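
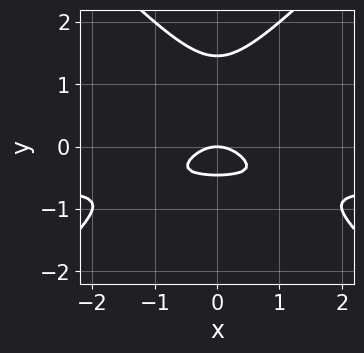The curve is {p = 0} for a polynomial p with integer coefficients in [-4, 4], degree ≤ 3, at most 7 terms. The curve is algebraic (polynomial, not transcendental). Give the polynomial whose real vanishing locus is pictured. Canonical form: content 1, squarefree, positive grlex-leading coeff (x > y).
3*x^2*y - 3*y^3 + 2*x^2 + 3*y^2 + 2*y

1. The degree is 3 — the shape is more complex than any degree-2 curve.
2. Symmetries: mirror symmetry x ↦ −x ⇒ only even powers of x.
3. Reading off the gridlines: it meets the x-axis at x = 0 (among the integer gridlines); it crosses the y-axis at the gridline y = 0.
4. Fitting integer coefficients to these (and the overall shape) gives p.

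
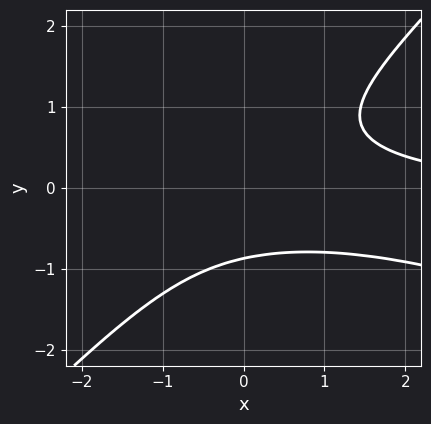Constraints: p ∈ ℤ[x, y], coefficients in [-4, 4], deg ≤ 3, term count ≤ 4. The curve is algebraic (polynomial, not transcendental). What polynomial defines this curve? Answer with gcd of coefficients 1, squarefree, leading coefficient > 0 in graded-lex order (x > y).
x^2*y + 2*x*y^2 - 3*y^3 - 2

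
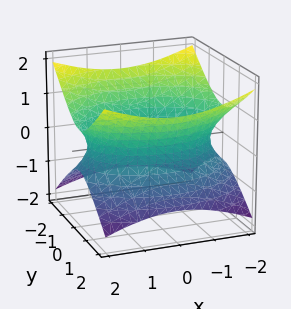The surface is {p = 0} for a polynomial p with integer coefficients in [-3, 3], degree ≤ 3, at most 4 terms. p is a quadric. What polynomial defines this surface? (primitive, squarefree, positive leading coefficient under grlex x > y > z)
x^2 + 2*y^2 - 3*z^2 - 3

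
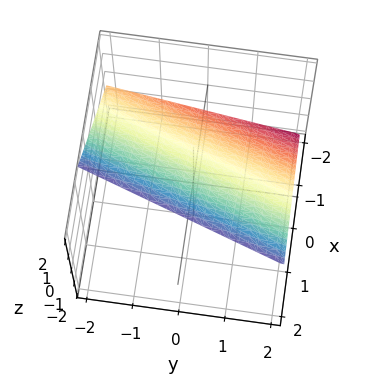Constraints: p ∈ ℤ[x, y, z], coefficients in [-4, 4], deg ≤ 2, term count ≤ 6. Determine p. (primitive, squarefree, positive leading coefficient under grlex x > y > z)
3*x - y - 3*z + 2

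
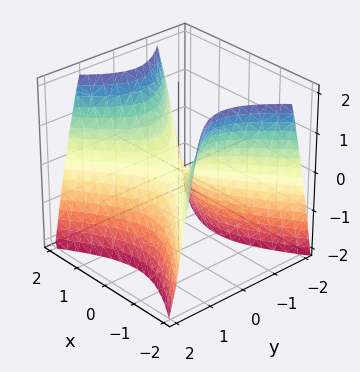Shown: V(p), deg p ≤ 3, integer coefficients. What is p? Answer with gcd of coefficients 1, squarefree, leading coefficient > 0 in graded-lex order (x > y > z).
First, degree: a saddle surface; a quadric, so deg p = 2.
Next, symmetries: mirror symmetry y ↦ −y ⇒ only even powers of y; the x ↦ −x reflection is a symmetry, so x appears only in even powers.
Then, against the integer gridlines: one x-axis crossing is at x = 0; it crosses the z-axis at the gridline z = 0; it crosses the y-axis at the gridline y = 0.
Finally, assembling these constraints gives the stated polynomial.

2*x^2 - 3*y^2 - 2*z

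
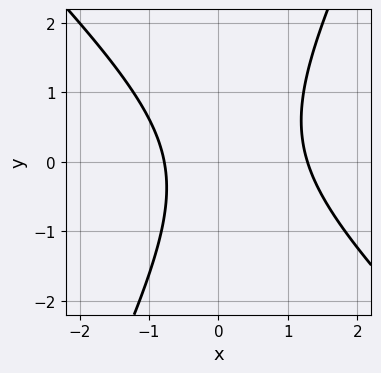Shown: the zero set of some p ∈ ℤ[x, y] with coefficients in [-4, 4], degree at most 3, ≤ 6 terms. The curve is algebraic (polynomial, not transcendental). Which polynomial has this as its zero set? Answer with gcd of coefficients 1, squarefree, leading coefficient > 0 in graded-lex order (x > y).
2*x^2 + x*y - y^2 - x - 2

Degree: the shape is more complex than any degree-1 curve, so deg p = 2.
Against the integer gridlines: it misses every integer gridline on the y-axis.
These observations pin down the coefficients.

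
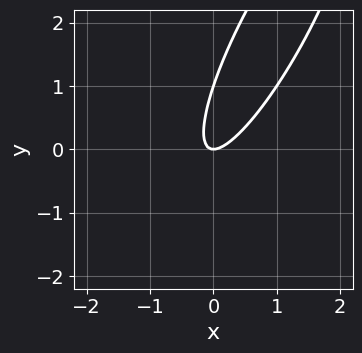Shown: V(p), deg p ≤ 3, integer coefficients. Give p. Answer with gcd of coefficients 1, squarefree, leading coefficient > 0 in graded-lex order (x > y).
3*x^2 - 3*x*y + y^2 - y

1. Degree: the shape is more complex than any degree-1 curve, so deg p = 2.
2. Against the integer gridlines: among the integer gridlines, it crosses the y-axis at y ∈ {0, 1}; one x-axis crossing is at x = 0.
3. Matching integer coefficients to the picture gives p.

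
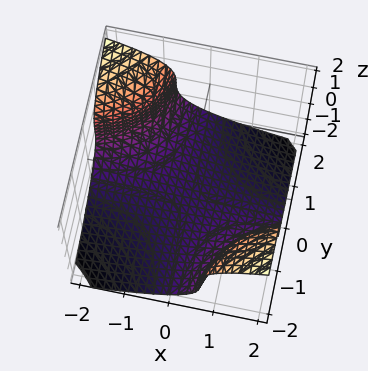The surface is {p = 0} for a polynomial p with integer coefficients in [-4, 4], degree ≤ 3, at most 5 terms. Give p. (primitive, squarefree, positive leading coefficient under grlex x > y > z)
The degree is 3 — no degree-2 surface has this shape.
From the visible intercepts: it misses every integer gridline on the y-axis; it misses every integer gridline on the x-axis.
Assembling these constraints gives the stated polynomial.

z^3 + 2*x*y + 3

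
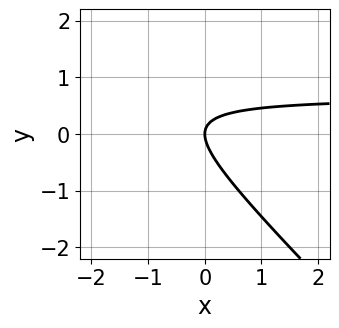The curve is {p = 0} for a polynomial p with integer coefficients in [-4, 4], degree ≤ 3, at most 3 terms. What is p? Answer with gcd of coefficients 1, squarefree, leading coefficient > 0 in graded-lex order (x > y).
3*x*y + 3*y^2 - 2*x

First, deg p = 2. The shape is more complex than any degree-1 curve.
Then, reading off the gridlines: one y-axis crossing is at y = 0; one x-axis crossing is at x = 0.
Finally, together with the visible shape, these determine p as stated.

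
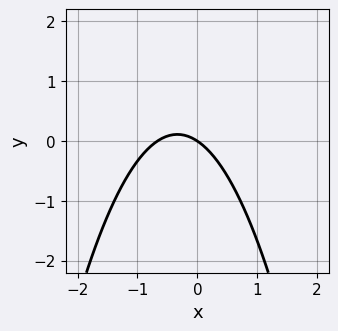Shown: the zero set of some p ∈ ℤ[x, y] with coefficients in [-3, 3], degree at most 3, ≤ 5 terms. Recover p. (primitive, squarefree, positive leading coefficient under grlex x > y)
1. Degree: the shape is more complex than any degree-1 curve, so deg p = 2.
2. Observable constraints: it crosses the y-axis at the gridline y = 0; it meets the x-axis at x = 0 (among the integer gridlines).
3. Solving for integer coefficients yields p as stated.

3*x^2 + 2*x + 3*y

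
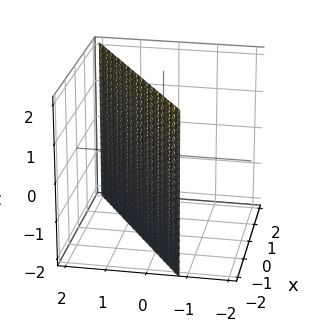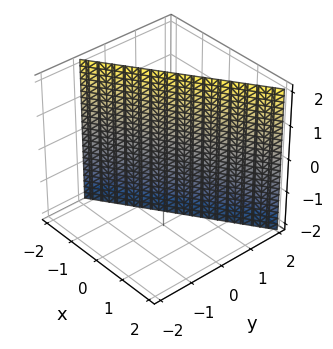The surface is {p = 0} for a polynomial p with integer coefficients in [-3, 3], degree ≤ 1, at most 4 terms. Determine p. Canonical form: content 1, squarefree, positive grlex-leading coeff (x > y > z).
2*x - 3*y + 2

The degree is 1 — the surface is flat (a plane).
From the visible intercepts: it meets the x-axis at x = -1 (among the integer gridlines); no z-intercept at any integer in the box.
Assembling these constraints gives the stated polynomial.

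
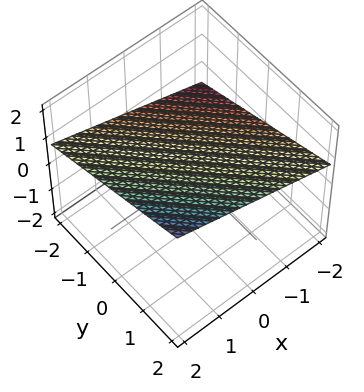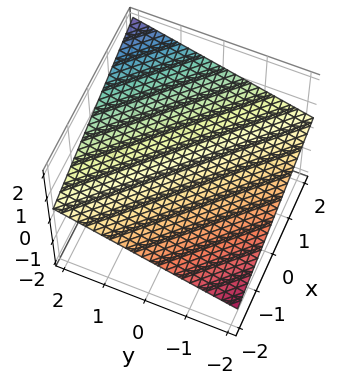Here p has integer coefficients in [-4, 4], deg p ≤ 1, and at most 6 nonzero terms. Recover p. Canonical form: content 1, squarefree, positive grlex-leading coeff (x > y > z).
(a) The degree is 1 — the surface is flat (a plane).
(b) Against the integer gridlines: one x-axis crossing is at x = -2; it meets the y-axis at y = -2 (among the integer gridlines).
(c) Solving for integer coefficients yields p as stated.

x + y - 3*z + 2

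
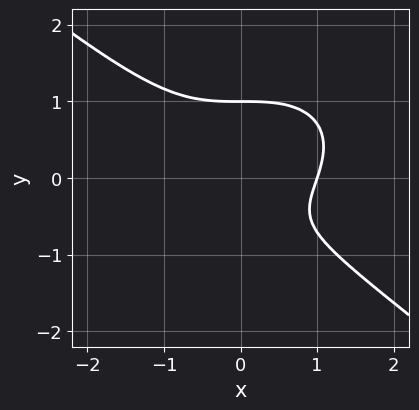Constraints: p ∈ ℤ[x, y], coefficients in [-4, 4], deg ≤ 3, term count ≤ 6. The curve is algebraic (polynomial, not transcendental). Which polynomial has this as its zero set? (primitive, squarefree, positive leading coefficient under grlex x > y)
First, the degree is 3 — no degree-2 curve has this shape.
Next, from the axis intercepts and sections: it crosses the x-axis at the gridline x = 1; one y-axis crossing is at y = 1.
Finally, the integer polynomial consistent with all of this is the stated p.

x^3 + 2*y^3 - y - 1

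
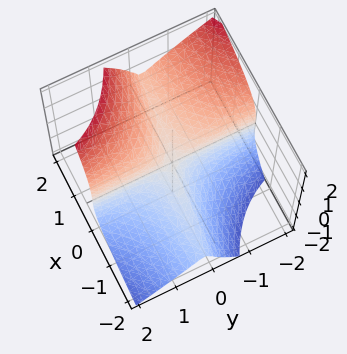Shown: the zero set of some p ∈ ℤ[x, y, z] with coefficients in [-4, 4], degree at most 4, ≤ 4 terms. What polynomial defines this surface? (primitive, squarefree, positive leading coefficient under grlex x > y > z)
3*x*y^2 + 2*x*y*z + x*z^2 - 2*z^3

1. The degree is 3 — no degree-2 surface has this shape.
2. From the visible intercepts: it crosses the z-axis at the gridline z = 0; every point of the y-axis in the box is on the surface; every point of the x-axis in the box is on the surface.
3. Assembling these constraints gives the stated polynomial.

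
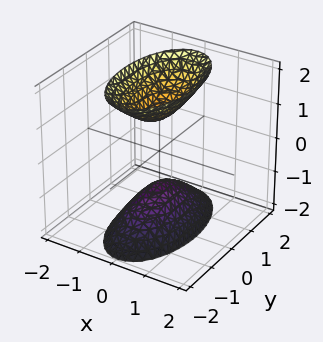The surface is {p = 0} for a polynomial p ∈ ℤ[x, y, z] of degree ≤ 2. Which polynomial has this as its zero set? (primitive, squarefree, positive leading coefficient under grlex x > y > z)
First, I count 2 distinct pieces. They look like related sheets of one shape, so recover p as a whole.
Then, the degree is 2 — two separate bowl-shaped sheets opening away from each other; a quadric.
Then, symmetries: the y ↦ −y reflection is a symmetry, so y appears only in even powers; mirror symmetry z ↦ −z ⇒ only even powers of z; it's symmetric under x → −x, forcing even powers of x.
Next, reading off the gridlines: the surface avoids every integer y-axis point in the box; it misses every integer gridline on the x-axis; the z-axis gridline crossings are at z ∈ {-1, 1}.
Finally, the integer polynomial consistent with all of this is the stated p.

3*x^2 + y^2 - z^2 + 1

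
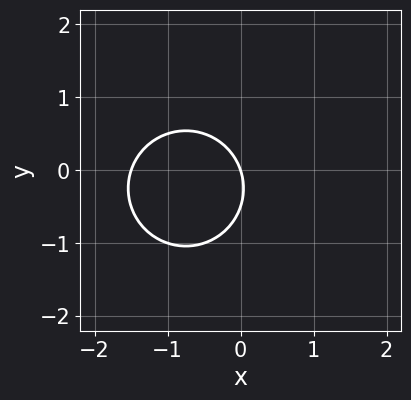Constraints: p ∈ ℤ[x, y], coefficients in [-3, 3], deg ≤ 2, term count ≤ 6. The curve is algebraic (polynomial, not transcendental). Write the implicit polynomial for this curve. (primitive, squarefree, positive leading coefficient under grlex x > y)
(a) deg p = 2. A generic line meets the curve in up to 2 points.
(b) Against the integer gridlines: it crosses the x-axis at the gridline x = 0; it meets the y-axis at y = 0 (among the integer gridlines).
(c) Solving for integer coefficients yields p as stated.

2*x^2 + 2*y^2 + 3*x + y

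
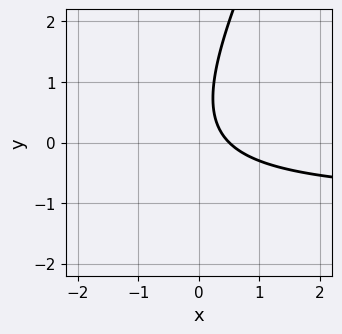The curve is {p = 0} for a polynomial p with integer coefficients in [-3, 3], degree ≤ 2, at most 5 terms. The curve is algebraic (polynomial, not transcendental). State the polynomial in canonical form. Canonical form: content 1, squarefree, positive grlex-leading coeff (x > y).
2*x*y - y^2 + 2*x + y - 1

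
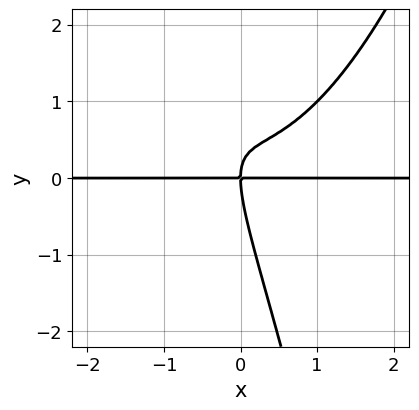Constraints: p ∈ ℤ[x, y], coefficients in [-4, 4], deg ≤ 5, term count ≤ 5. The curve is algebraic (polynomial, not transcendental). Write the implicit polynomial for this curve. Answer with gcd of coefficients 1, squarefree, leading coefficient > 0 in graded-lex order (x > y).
2*x^3*y - 3*x*y^2 - y^3 + 2*x*y

First, degree: a generic line meets the curve in up to 4 points, so deg p = 4.
Next, from the axis intercepts and sections: the visible x-axis segment lies entirely on the curve; it meets the y-axis at y = 0 (among the integer gridlines).
Finally, fitting integer coefficients to these (and the overall shape) gives p.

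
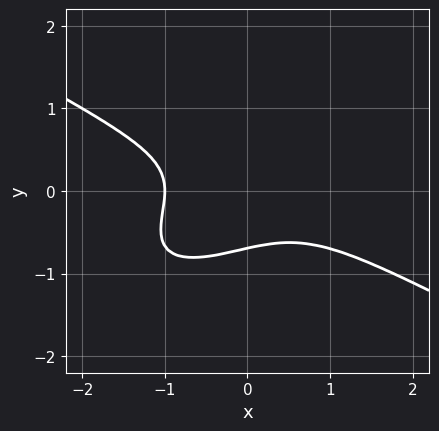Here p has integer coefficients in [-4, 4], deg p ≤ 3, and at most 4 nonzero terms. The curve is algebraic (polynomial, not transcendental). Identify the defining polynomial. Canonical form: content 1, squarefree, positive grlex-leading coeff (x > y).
First, deg p = 3. The shape is more complex than any degree-2 curve.
Then, from the axis intercepts and sections: it crosses the x-axis at the gridline x = -1.
Finally, the integer polynomial consistent with all of this is the stated p.

x^3 - 2*x*y^2 + 3*y^3 + 1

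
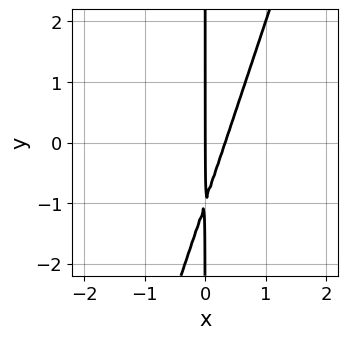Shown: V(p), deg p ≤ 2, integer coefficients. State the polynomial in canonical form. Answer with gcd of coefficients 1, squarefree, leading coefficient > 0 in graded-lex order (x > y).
3*x^2 - x*y - x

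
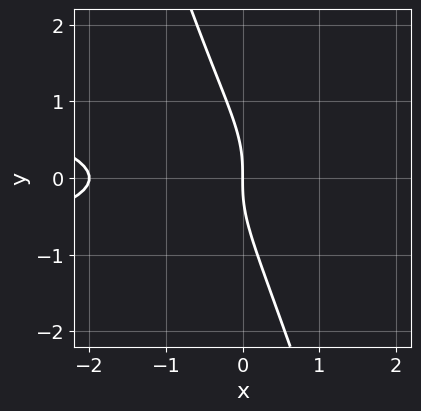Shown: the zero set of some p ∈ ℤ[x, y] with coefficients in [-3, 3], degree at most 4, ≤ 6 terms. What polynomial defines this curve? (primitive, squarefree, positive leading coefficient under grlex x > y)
1. The degree is 3 — the shape is more complex than any degree-2 curve.
2. From the axis intercepts and sections: among the integer gridlines, it crosses the x-axis at x ∈ {-2, 0}; one y-axis crossing is at y = 0.
3. Assembling these constraints gives the stated polynomial.

3*x*y^2 + y^3 + x^2 + 2*x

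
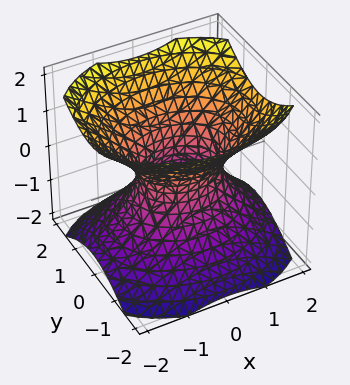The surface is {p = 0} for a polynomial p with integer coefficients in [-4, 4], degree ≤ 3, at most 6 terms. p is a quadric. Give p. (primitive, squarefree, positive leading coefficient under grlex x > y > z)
2*x^2 + 3*y^2 - 3*z^2 - 2

First, the degree is 2 — an hourglass — one-sheet hyperboloid; a quadric.
Then, symmetries: mirror symmetry y ↦ −y ⇒ only even powers of y; it's symmetric under x → −x, forcing even powers of x; the z ↦ −z reflection is a symmetry, so z appears only in even powers.
Then, from the visible intercepts: the surface avoids every integer z-axis point in the box; among the integer gridlines, it crosses the x-axis at x ∈ {-1, 1}.
Finally, together with the visible shape, these determine p as stated.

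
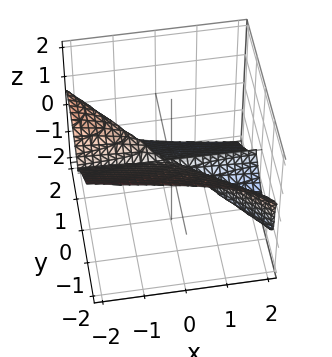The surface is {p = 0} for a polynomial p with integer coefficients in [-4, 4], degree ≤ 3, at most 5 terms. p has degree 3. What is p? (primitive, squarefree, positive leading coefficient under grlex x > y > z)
1. Degree: no degree-2 surface has this shape, so deg p = 3.
2. From the visible intercepts: it meets the z-axis at z = 0 (among the integer gridlines); the visible x-axis segment lies entirely on the surface; one y-axis crossing is at y = 0.
3. These observations pin down the coefficients.

x*y^2 + y^3 + 2*z^3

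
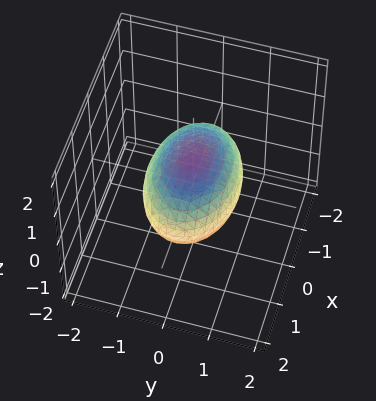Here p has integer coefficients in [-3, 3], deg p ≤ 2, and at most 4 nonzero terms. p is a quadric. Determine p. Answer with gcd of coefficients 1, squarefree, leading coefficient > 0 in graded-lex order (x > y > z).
x^2 + 2*y^2 + 2*z^2 - 2

1. The degree is 2 — bounded and convex; a quadric.
2. Symmetries: it's symmetric under y → −y, forcing even powers of y; the z ↦ −z reflection is a symmetry, so z appears only in even powers; it's symmetric under x → −x, forcing even powers of x.
3. Reading off the gridlines: the z-axis gridline crossings are at z ∈ {-1, 1}; among the integer gridlines, it crosses the y-axis at y ∈ {-1, 1}.
4. Putting this together gives p.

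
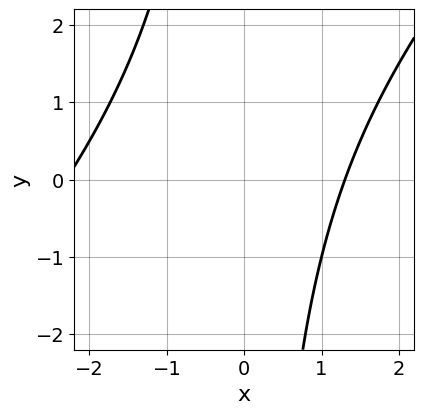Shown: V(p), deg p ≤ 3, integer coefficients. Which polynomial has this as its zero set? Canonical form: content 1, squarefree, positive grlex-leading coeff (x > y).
deg p = 2. A generic line meets the curve in up to 2 points.
Reading off the gridlines: no y-intercept at any integer in the box.
Together with the visible shape, these determine p as stated.

x^2 - x*y + x - 3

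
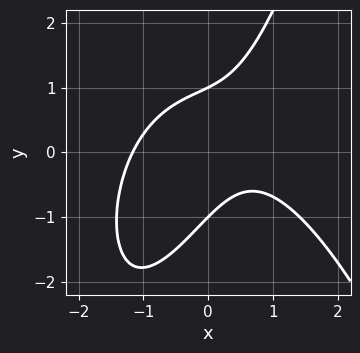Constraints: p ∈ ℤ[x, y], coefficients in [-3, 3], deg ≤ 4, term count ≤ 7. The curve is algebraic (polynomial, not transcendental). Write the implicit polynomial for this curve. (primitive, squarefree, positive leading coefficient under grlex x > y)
(a) Degree: a generic line meets the curve in up to 3 points, so deg p = 3.
(b) Reading off the gridlines: the y-axis gridline crossings are at y ∈ {-1, 1}.
(c) Matching integer coefficients to the picture gives p.

2*x^3 + 3*x*y - 2*y^2 - x + 2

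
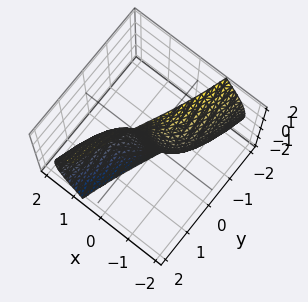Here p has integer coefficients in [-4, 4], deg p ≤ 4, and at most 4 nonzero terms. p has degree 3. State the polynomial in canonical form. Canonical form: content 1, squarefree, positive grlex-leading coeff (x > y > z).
deg p = 3. The shape is more complex than any degree-2 surface.
Reading off the gridlines: it meets the y-axis at y = 0 (among the integer gridlines); every point of the z-axis in the box is on the surface; it crosses the x-axis at the gridline x = 0.
Together with the visible shape, these determine p as stated.

x^3 + x*z^2 - 2*y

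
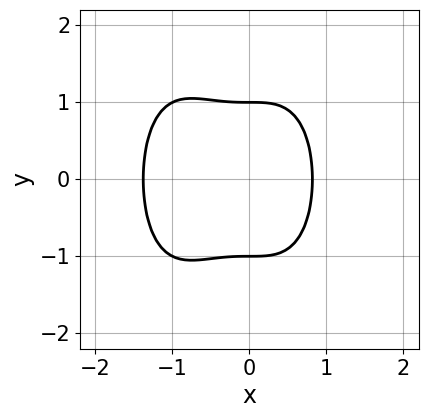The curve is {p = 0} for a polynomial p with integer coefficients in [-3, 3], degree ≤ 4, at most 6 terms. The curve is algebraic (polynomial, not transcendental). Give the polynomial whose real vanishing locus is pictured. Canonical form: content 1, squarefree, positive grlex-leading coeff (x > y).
x^4 + x^3 + y^2 - 1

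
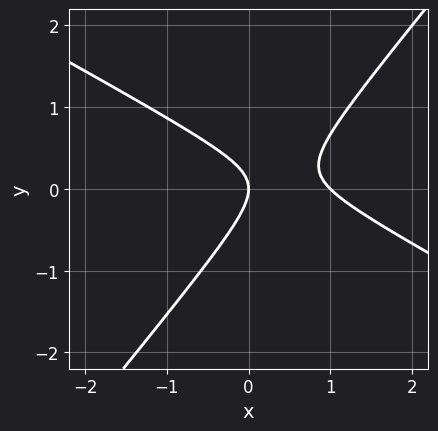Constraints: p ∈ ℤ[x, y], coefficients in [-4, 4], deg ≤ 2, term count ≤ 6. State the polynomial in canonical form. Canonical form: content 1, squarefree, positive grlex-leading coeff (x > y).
2*x^2 + 2*x*y - 3*y^2 - 2*x

Degree: no degree-1 curve has this shape, so deg p = 2.
From the axis intercepts and sections: it meets the y-axis at y = 0 (among the integer gridlines); the x-axis gridline crossings are at x ∈ {0, 1}.
Matching integer coefficients to the picture gives p.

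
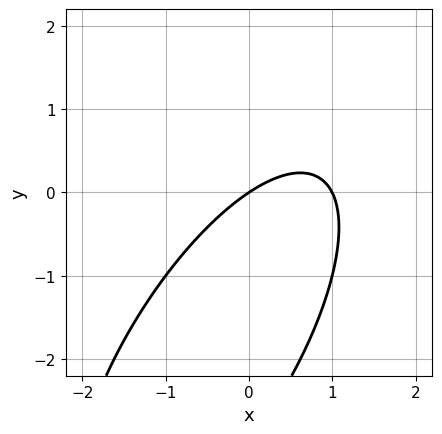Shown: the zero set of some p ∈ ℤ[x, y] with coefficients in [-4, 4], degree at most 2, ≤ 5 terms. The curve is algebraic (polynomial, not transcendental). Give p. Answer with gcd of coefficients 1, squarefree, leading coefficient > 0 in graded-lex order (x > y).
2*x^2 - 2*x*y + y^2 - 2*x + 3*y

The degree is 2 — no degree-1 curve has this shape.
Observable constraints: the x-axis gridline crossings are at x ∈ {0, 1}; it crosses the y-axis at the gridline y = 0.
Fitting integer coefficients to these (and the overall shape) gives p.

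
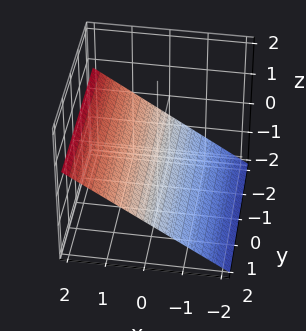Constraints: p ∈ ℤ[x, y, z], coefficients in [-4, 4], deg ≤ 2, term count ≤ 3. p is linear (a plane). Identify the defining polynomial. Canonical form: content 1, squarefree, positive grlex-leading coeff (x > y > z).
2*x - 3*z - 2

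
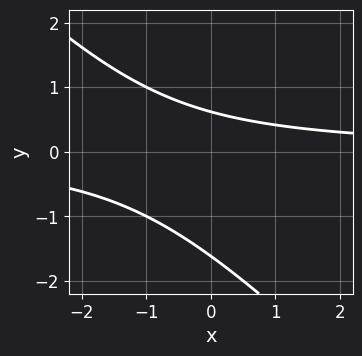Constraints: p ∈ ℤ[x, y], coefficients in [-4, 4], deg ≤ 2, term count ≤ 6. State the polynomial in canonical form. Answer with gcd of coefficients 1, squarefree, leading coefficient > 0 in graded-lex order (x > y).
x*y + y^2 + y - 1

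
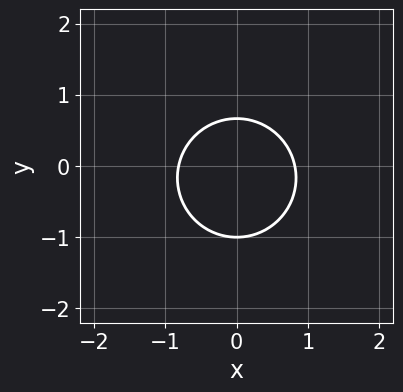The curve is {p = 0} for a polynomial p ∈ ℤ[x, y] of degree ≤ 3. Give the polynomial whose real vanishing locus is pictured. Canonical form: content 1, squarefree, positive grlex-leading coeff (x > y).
Degree: no degree-1 curve has this shape, so deg p = 2.
Symmetries: mirror symmetry x ↦ −x ⇒ only even powers of x.
Observable constraints: it meets the y-axis at y = -1 (among the integer gridlines).
The integer polynomial consistent with all of this is the stated p.

3*x^2 + 3*y^2 + y - 2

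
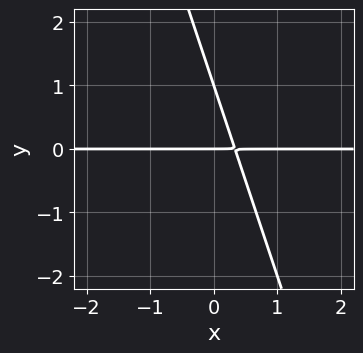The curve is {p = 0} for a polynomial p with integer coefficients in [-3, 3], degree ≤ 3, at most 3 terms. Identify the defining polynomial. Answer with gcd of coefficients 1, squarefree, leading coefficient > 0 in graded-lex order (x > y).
1. Degree: a generic line meets the curve in up to 2 points, so deg p = 2.
2. Checking where it meets the axes: among the integer gridlines, it crosses the y-axis at y ∈ {0, 1}; the visible x-axis segment lies entirely on the curve.
3. Assembling these constraints gives the stated polynomial.

3*x*y + y^2 - y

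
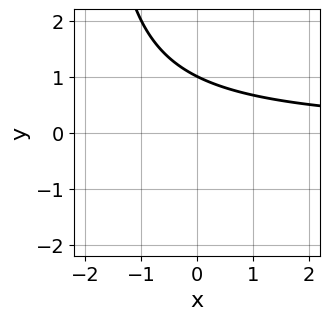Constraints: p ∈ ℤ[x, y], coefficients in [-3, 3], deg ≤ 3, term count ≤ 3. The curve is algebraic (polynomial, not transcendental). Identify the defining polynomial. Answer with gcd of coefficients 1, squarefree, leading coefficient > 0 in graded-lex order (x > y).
x*y + 2*y - 2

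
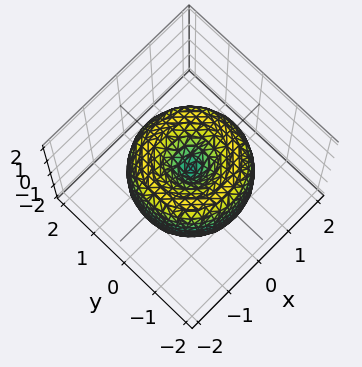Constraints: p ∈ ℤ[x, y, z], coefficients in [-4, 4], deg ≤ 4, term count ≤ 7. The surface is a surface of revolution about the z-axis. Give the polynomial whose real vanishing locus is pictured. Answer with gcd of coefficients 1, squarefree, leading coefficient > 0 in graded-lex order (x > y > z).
x^4 + 2*x^2*y^2 + y^4 - 2*x^2 - 2*y^2 + z^2

First, degree: no degree-3 surface has this shape, so deg p = 4.
Next, symmetry: the z-axis is an axis of rotation, so x and y enter only as x² + y².
Then, observable constraints: it crosses the y-axis at the gridline y = 0; one z-axis crossing is at z = 0.
Finally, fitting integer coefficients to these (and the overall shape) gives p.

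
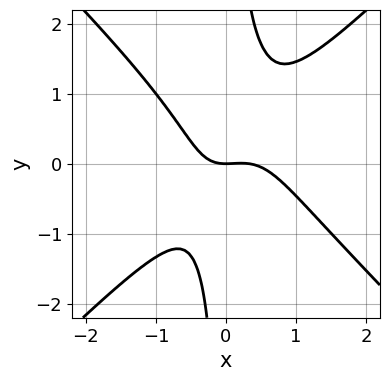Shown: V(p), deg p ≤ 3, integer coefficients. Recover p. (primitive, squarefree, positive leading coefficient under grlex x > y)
(a) The degree is 3 — a generic line meets the curve in up to 3 points.
(b) From the visible intercepts: it crosses the x-axis at the gridline x = 0; it crosses the y-axis at the gridline y = 0.
(c) These observations pin down the coefficients.

3*x^3 - 3*x*y^2 - x^2 + x*y + 2*y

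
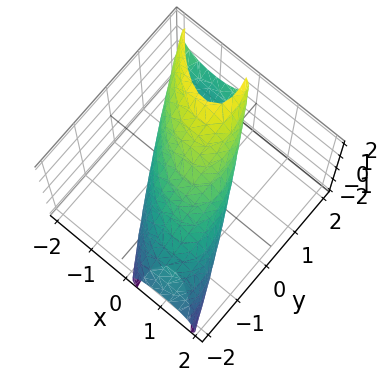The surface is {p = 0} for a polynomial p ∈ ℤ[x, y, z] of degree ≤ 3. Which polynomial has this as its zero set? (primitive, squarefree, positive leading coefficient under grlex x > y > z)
1. deg p = 2.
2. Checking where it meets the axes: among the integer gridlines, it crosses the x-axis at x ∈ {-1, 1}.
3. Fitting integer coefficients to these (and the overall shape) gives p.

3*x^2 + 3*x*y + 2*y^2 - 3*y*z + 2*z^2 - 3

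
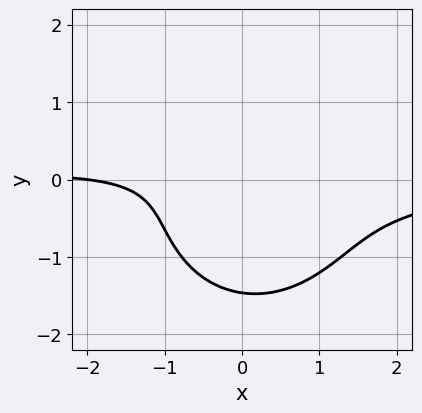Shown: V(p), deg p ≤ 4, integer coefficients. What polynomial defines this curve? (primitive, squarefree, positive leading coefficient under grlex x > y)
2*x^2*y + 2*y^3 + 2*y^2 + x + 2

(a) The degree is 3 — the shape is more complex than any degree-2 curve.
(b) Observable constraints: one x-axis crossing is at x = -2.
(c) Solving for integer coefficients yields p as stated.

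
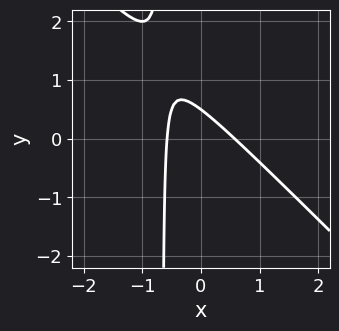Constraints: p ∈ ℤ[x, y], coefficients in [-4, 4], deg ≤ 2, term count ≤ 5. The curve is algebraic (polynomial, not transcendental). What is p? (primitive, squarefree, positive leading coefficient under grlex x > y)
1. Degree: the shape is more complex than any degree-1 curve, so deg p = 2.
2. Solving for integer coefficients yields p as stated.

3*x^2 + 3*x*y + 2*y - 1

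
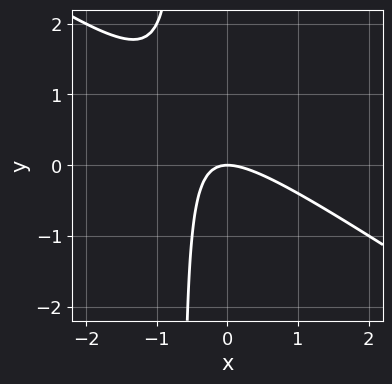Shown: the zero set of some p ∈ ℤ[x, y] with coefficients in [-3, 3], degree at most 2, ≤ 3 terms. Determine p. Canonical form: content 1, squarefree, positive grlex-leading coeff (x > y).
deg p = 2. No degree-1 curve has this shape.
Reading off the gridlines: it crosses the x-axis at the gridline x = 0; it meets the y-axis at y = 0 (among the integer gridlines).
Assembling these constraints gives the stated polynomial.

2*x^2 + 3*x*y + 2*y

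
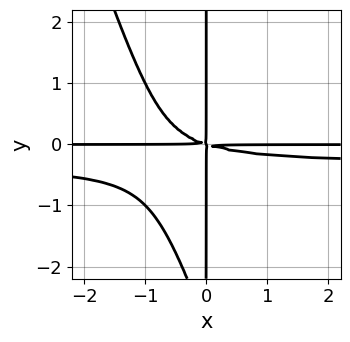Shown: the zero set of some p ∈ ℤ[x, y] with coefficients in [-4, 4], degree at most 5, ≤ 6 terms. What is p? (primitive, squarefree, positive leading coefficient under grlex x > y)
3*x^2*y^2 + x*y^3 + x^2*y + 3*x*y^2

deg p = 4. No degree-3 curve has this shape.
Reading off the gridlines: every point of the x-axis in the box is on the curve; the visible y-axis segment lies entirely on the curve.
Solving for integer coefficients yields p as stated.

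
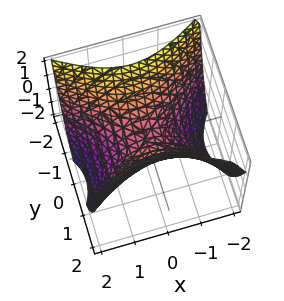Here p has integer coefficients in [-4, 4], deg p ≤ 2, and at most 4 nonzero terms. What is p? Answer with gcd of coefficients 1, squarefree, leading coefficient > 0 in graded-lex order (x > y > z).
2*x^2 - 3*y^2 + 3*z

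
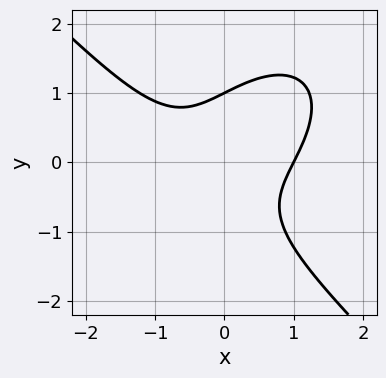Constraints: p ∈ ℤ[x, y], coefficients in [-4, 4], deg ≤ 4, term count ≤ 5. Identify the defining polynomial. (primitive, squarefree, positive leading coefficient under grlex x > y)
2*x^3 + 2*y^3 - 3*x*y - 2

First, the degree is 3 — a generic line meets the curve in up to 3 points.
Then, reading off the gridlines: it crosses the y-axis at the gridline y = 1; it crosses the x-axis at the gridline x = 1.
Finally, the integer polynomial consistent with all of this is the stated p.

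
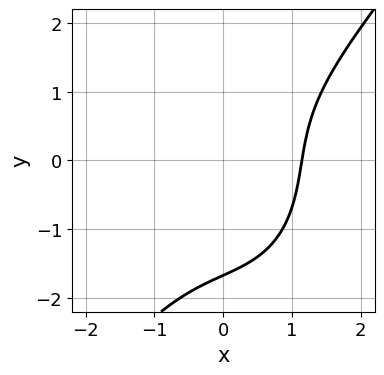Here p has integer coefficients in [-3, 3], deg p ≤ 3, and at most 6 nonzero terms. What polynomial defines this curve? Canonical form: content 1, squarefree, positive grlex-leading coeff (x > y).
2*x^3 - y^3 - 2*x*y + y - 3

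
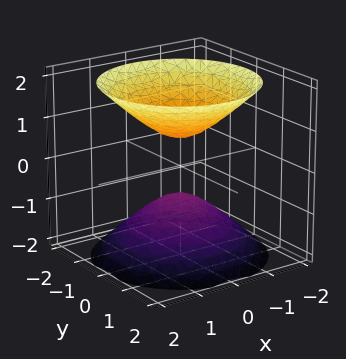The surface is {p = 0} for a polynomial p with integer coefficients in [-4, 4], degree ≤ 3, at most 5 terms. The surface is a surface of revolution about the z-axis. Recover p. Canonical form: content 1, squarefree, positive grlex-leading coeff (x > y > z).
First, the picture has 2 separate pieces. They look like related sheets of one shape, so recover p as a whole.
Next, the degree is 2 — no degree-1 surface has this shape.
Next, by symmetry, every cross-section ⟂ z is a circle, so x, y appear only via x² + y².
Next, from the axis intercepts and sections: no x-intercept at any integer in the box; a circular section at z = -2 has radius between 1 and 2.
Finally, these observations pin down the coefficients.

2*x^2 + 2*y^2 - 2*z^2 + 1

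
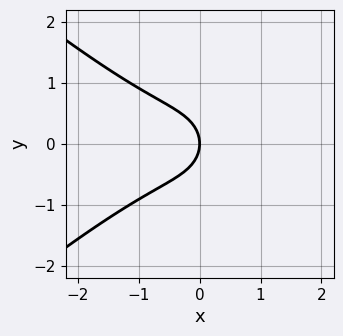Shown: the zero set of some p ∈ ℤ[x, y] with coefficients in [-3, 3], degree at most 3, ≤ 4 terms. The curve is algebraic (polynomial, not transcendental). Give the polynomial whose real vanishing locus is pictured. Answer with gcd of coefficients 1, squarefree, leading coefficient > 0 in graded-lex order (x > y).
2*x^3 - 3*x*y^2 + 3*y^2 + 3*x

The degree is 3 — no degree-2 curve has this shape.
Symmetries: the y ↦ −y reflection is a symmetry, so y appears only in even powers.
Checking where it meets the axes: one x-axis crossing is at x = 0; it crosses the y-axis at the gridline y = 0.
Fitting integer coefficients to these (and the overall shape) gives p.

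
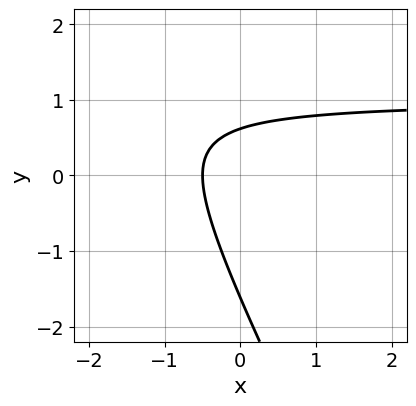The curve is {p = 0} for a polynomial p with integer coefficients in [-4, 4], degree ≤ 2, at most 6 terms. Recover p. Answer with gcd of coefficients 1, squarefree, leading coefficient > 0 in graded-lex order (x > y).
2*x*y + y^2 - 2*x + y - 1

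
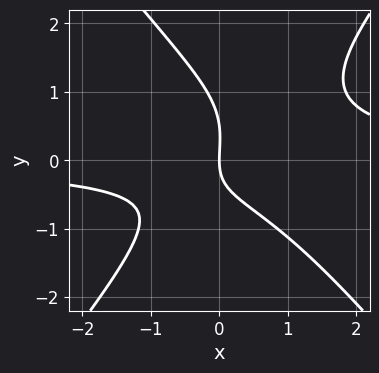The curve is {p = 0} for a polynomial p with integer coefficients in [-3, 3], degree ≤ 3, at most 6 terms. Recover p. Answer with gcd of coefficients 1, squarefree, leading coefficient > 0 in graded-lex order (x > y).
1. Degree: the shape is more complex than any degree-2 curve, so deg p = 3.
2. Against the integer gridlines: it meets the y-axis at y = 0 (among the integer gridlines); one x-axis crossing is at x = 0.
3. Matching integer coefficients to the picture gives p.

3*x^2*y - 2*y^3 - 2*x*y + y^2 - 3*x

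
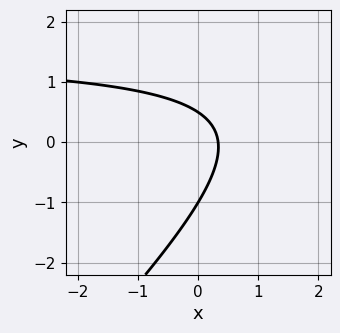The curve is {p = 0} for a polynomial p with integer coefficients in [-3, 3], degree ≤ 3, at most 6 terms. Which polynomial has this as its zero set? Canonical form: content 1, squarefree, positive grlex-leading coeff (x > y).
First, deg p = 2.
Next, checking where it meets the axes: one y-axis crossing is at y = -1.
Finally, assembling these constraints gives the stated polynomial.

2*x*y - 2*y^2 - 3*x - y + 1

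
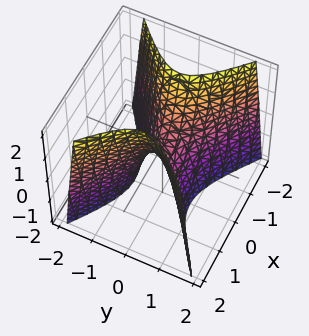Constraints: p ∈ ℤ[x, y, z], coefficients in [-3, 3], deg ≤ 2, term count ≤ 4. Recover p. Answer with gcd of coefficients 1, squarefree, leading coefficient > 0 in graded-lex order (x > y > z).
1. deg p = 2. A saddle surface; a quadric.
2. Symmetries: mirror symmetry x ↦ −x ⇒ only even powers of x; the y ↦ −y reflection is a symmetry, so y appears only in even powers.
3. Against the integer gridlines: it meets the x-axis at x = 0 (among the integer gridlines); it crosses the z-axis at the gridline z = 0.
4. Putting this together gives p.

2*x^2 - 3*y^2 - z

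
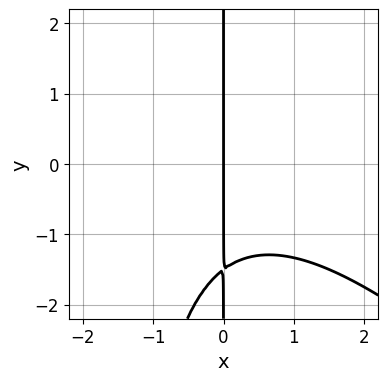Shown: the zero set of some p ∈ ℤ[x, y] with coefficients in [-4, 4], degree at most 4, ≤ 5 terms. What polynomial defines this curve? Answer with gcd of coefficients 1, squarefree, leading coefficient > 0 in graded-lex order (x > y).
x^3 + x^2*y + 2*x*y + 3*x

First, deg p = 3.
Then, reading off the gridlines: every point of the y-axis in the box is on the curve; it meets the x-axis at x = 0 (among the integer gridlines).
Finally, matching integer coefficients to the picture gives p.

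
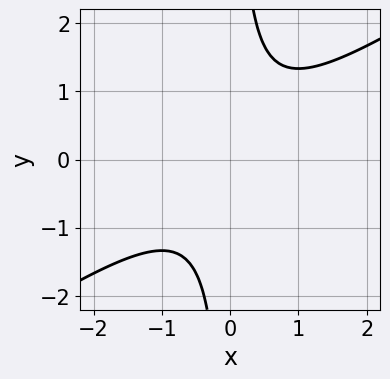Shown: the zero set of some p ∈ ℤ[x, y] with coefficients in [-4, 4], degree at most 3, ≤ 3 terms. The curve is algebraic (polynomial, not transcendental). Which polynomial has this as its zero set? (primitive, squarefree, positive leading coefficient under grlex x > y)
deg p = 2. A generic line meets the curve in up to 2 points.
From the visible intercepts: no y-intercept at any integer in the box; it misses every integer gridline on the x-axis.
Putting this together gives p.

2*x^2 - 3*x*y + 2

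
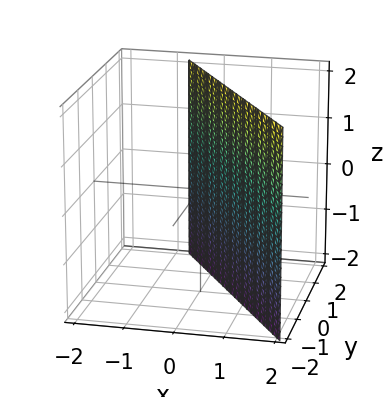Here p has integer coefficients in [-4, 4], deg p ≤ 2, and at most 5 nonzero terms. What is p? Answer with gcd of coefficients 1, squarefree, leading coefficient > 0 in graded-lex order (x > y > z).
3*x + 2*y - 2

First, deg p = 1.
Then, reading off the gridlines: it meets the y-axis at y = 1 (among the integer gridlines); it misses every integer gridline on the z-axis.
Finally, matching integer coefficients to the picture gives p.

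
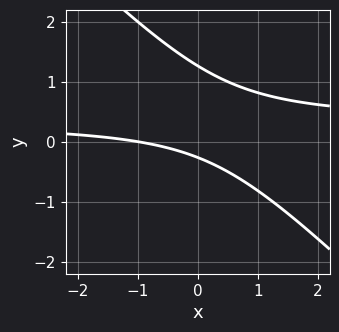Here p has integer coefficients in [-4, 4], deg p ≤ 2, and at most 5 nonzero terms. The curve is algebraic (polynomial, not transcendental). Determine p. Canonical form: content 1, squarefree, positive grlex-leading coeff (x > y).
3*x*y + 3*y^2 - x - 3*y - 1

First, deg p = 2. A generic line meets the curve in up to 2 points.
Next, from the axis intercepts and sections: it crosses the x-axis at the gridline x = -1.
Finally, together with the visible shape, these determine p as stated.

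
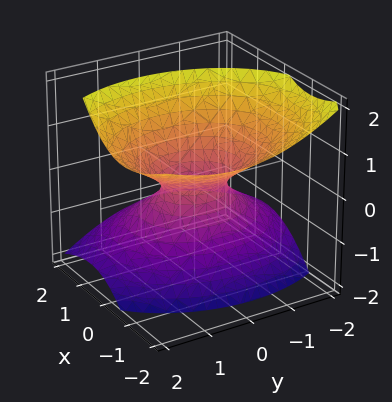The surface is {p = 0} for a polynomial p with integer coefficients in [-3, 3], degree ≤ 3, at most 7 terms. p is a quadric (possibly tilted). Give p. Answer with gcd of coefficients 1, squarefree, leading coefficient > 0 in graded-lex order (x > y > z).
3*x^2 + 3*x*z + 2*y^2 - y*z - 3*z^2 - 1

(a) Degree: a generic line meets the surface in up to 2 points, so deg p = 2.
(b) Observable constraints: it misses every integer gridline on the z-axis.
(c) These observations pin down the coefficients.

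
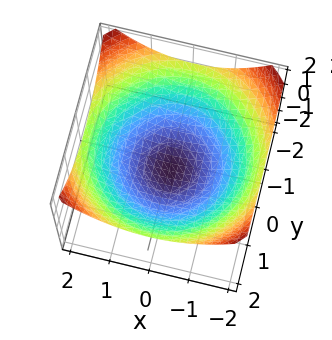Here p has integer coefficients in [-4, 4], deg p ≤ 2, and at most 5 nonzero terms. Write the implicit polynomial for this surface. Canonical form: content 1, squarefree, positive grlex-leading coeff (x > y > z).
First, deg p = 2. A generic line meets the surface in up to 2 points.
Next, by symmetry, the z-axis is an axis of rotation, so x and y enter only as x² + y².
Next, reading off the gridlines: a circular section at z = 0 has radius between 1 and 2.
Finally, these observations pin down the coefficients.

x^2 + y^2 - 3*z - 2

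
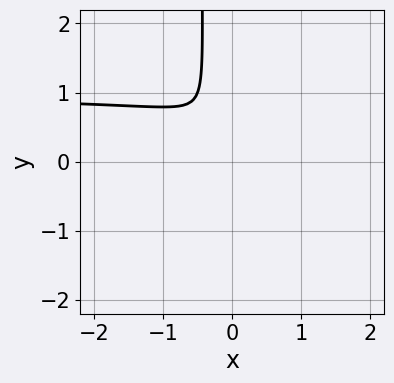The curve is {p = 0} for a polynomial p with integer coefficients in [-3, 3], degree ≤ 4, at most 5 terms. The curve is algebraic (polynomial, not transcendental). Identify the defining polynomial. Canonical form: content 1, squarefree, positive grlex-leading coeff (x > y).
3*x^2*y - 2*x*y^2 - 3*x^2 - y^2

(a) The degree is 3 — a generic line meets the curve in up to 3 points.
(b) Solving for integer coefficients yields p as stated.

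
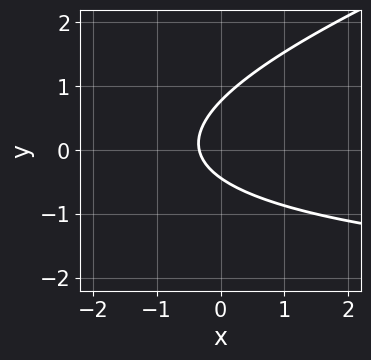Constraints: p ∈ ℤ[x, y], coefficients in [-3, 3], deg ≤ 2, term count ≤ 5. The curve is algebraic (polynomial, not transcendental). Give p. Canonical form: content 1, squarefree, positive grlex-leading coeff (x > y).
x*y - 3*y^2 + 3*x + y + 1

First, deg p = 2. A generic line meets the curve in up to 2 points.
Finally, the integer polynomial consistent with all of this is the stated p.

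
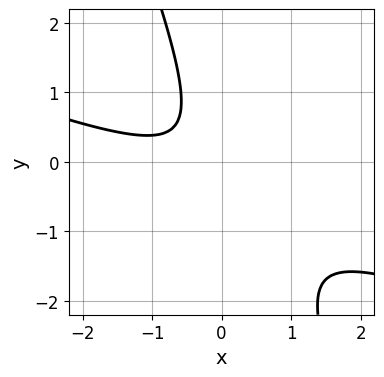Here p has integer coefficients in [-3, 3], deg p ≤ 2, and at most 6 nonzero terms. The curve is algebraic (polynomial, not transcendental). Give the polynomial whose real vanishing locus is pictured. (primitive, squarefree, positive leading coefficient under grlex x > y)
(a) Degree: a generic line meets the curve in up to 2 points, so deg p = 2.
(b) Checking where it meets the axes: it misses every integer gridline on the x-axis; it misses every integer gridline on the y-axis.
(c) The integer polynomial consistent with all of this is the stated p.

x^2 + 3*x*y + y^2 + x + 1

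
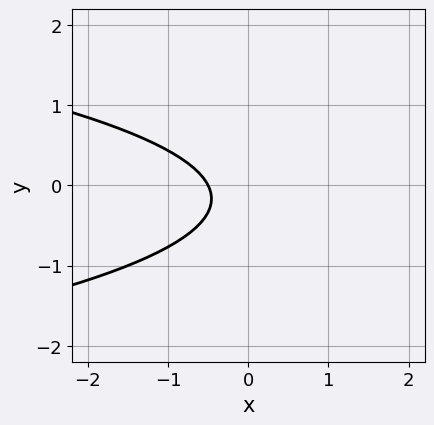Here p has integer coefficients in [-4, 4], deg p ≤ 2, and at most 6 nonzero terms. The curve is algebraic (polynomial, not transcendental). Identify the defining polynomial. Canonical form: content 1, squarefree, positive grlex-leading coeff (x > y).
3*y^2 + 2*x + y + 1

1. deg p = 2. A generic line meets the curve in up to 2 points.
2. From the visible intercepts: it misses every integer gridline on the y-axis.
3. These observations pin down the coefficients.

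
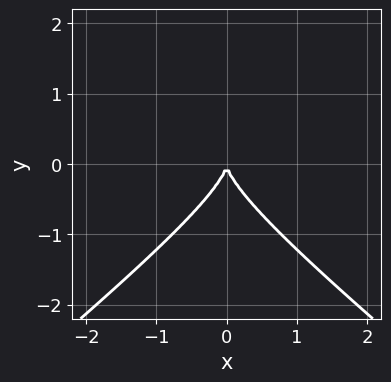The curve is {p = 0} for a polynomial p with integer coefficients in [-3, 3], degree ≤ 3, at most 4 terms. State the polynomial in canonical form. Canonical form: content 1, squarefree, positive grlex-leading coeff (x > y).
Degree: no degree-2 curve has this shape, so deg p = 3.
Symmetries: the x ↦ −x reflection is a symmetry, so x appears only in even powers.
From the visible intercepts: it crosses the x-axis at the gridline x = 0; one y-axis crossing is at y = 0.
These observations pin down the coefficients.

2*x^2*y - 3*y^3 - 3*x^2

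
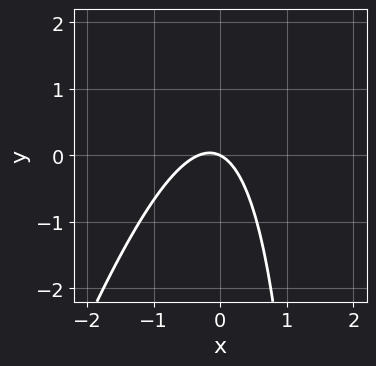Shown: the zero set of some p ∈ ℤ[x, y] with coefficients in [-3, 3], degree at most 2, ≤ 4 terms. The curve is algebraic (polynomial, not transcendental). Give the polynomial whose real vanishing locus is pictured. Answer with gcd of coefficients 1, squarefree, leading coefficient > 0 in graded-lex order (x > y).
3*x^2 - x*y + x + 2*y

1. The degree is 2 — the shape is more complex than any degree-1 curve.
2. From the axis intercepts and sections: one y-axis crossing is at y = 0; it meets the x-axis at x = 0 (among the integer gridlines).
3. Solving for integer coefficients yields p as stated.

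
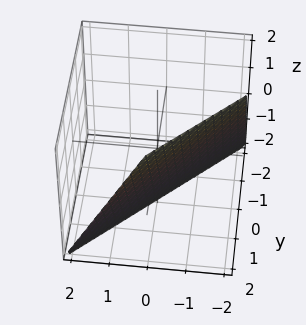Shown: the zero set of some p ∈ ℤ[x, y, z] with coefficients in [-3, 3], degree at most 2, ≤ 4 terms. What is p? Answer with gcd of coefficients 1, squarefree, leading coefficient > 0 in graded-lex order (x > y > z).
2*x - 2*y + z + 2

First, degree: the surface is flat (a plane), so deg p = 1.
Next, from the visible intercepts: one x-axis crossing is at x = -1; it crosses the y-axis at the gridline y = 1; it meets the z-axis at z = -2 (among the integer gridlines).
Finally, these observations pin down the coefficients.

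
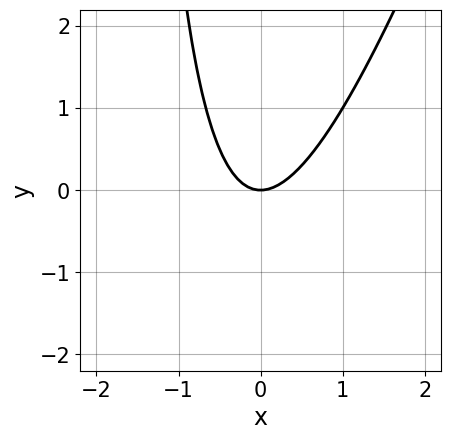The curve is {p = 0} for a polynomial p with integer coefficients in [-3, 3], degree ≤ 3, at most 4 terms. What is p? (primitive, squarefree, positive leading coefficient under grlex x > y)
3*x^2 - x*y - 2*y

First, deg p = 2. The shape is more complex than any degree-1 curve.
Then, from the axis intercepts and sections: one x-axis crossing is at x = 0; one y-axis crossing is at y = 0.
Finally, the integer polynomial consistent with all of this is the stated p.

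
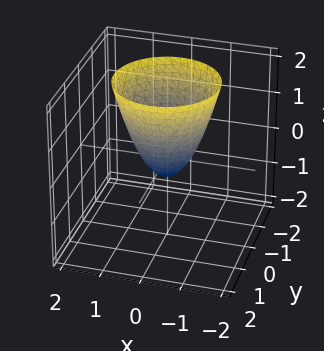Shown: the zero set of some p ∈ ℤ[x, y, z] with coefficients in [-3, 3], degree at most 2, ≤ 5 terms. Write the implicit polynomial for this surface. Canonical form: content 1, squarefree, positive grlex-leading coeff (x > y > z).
(a) The degree is 2 — no degree-1 surface has this shape.
(b) Symmetry: every cross-section ⟂ z is a circle, so x, y appear only via x² + y².
(c) Checking where it meets the axes: a circular section at z = 1 has radius exactly 1.
(d) Together with the visible shape, these determine p as stated.

3*x^2 + 3*y^2 - 2*z - 1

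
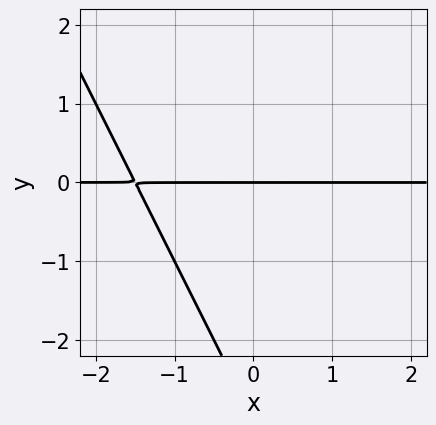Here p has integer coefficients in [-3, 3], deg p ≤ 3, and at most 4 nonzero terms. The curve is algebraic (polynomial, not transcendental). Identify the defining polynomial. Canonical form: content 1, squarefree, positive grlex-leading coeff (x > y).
(a) The degree is 2 — the shape is more complex than any degree-1 curve.
(b) From the axis intercepts and sections: it meets the y-axis at y = 0 (among the integer gridlines); every point of the x-axis in the box is on the curve.
(c) The integer polynomial consistent with all of this is the stated p.

2*x*y + y^2 + 3*y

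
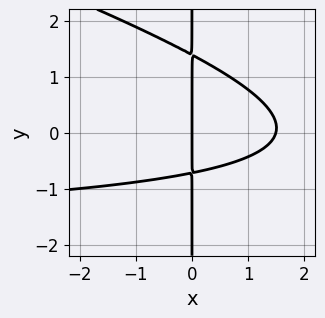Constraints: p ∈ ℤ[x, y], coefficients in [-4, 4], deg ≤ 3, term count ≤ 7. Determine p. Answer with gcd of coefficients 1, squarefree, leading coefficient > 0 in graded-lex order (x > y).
x^2*y + 3*x*y^2 + 2*x^2 - 2*x*y - 3*x

The degree is 3 — no degree-2 curve has this shape.
From the axis intercepts and sections: it crosses the x-axis at the gridline x = 0; every point of the y-axis in the box is on the curve.
Putting this together gives p.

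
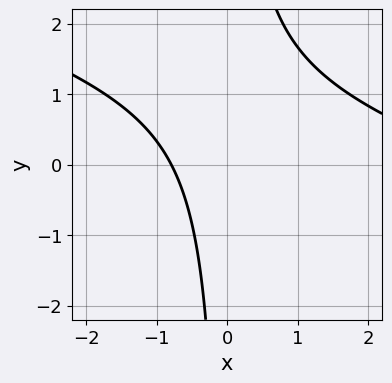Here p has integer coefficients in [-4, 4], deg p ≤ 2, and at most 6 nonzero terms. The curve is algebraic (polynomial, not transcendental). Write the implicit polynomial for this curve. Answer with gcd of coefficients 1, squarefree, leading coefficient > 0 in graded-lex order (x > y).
(a) The degree is 2 — no degree-1 curve has this shape.
(b) Observable constraints: it misses every integer gridline on the y-axis.
(c) These observations pin down the coefficients.

x^2 + 3*x*y - 3*x - 3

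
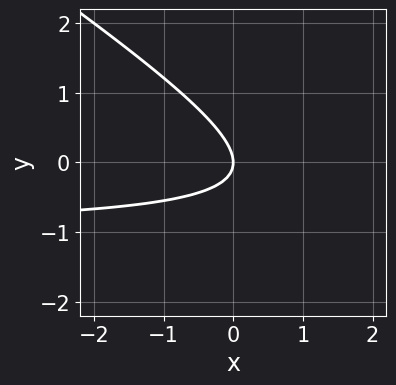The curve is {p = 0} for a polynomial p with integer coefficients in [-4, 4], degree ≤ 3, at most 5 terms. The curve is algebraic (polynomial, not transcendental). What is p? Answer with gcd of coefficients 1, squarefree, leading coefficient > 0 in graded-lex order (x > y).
1. deg p = 2. No degree-1 curve has this shape.
2. From the axis intercepts and sections: it meets the x-axis at x = 0 (among the integer gridlines); one y-axis crossing is at y = 0.
3. Fitting integer coefficients to these (and the overall shape) gives p.

2*x*y + 3*y^2 + 2*x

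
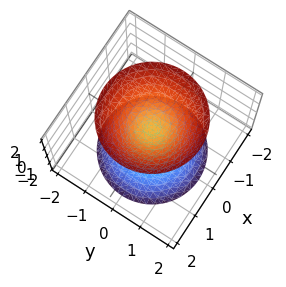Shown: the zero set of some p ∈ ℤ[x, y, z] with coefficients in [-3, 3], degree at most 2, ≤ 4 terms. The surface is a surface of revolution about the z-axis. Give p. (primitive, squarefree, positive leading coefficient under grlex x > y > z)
There are 2 components. Treating them together as one polynomial.
Degree: a generic line meets the surface in up to 2 points, so deg p = 2.
Symmetries: the z-axis is an axis of rotation, so x and y enter only as x² + y².
From the visible intercepts: it misses every integer gridline on the y-axis; a circular section at z = -2 has radius between 1 and 2.
Fitting integer coefficients to these (and the overall shape) gives p.

3*x^2 + 3*y^2 - 2*z^2 + 1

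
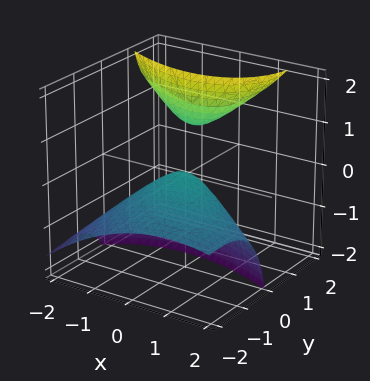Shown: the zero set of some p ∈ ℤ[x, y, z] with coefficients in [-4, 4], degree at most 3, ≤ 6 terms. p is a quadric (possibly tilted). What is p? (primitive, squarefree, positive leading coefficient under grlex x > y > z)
x^2 + x*y + y^2 - 3*y*z + 2*z

1. There are 2 components. Treating them together as one polynomial.
2. The degree is 2 — a generic line meets the surface in up to 2 points.
3. Reading off the gridlines: it crosses the x-axis at the gridline x = 0; one z-axis crossing is at z = 0.
4. Assembling these constraints gives the stated polynomial.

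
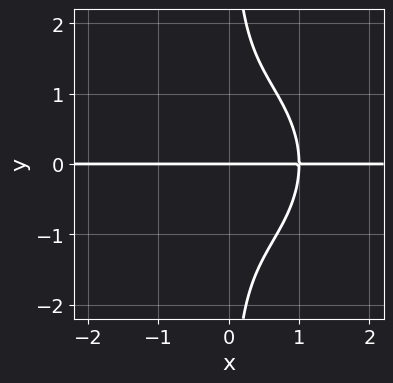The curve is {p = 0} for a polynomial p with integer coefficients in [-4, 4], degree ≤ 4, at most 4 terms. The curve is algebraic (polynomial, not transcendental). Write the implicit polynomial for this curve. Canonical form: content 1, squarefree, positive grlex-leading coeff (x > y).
x^3*y + x*y^3 - y

deg p = 4. The shape is more complex than any degree-3 curve.
From the visible intercepts: one y-axis crossing is at y = 0; the visible x-axis segment lies entirely on the curve.
Fitting integer coefficients to these (and the overall shape) gives p.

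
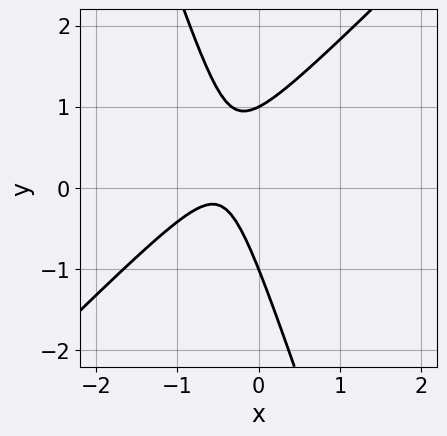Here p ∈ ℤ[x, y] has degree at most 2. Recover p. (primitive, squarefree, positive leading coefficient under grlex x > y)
3*x^2 - 2*x*y - y^2 + 3*x + 1

(a) Degree: no degree-1 curve has this shape, so deg p = 2.
(b) Checking where it meets the axes: the curve avoids every integer x-axis point in the box; the y-axis gridline crossings are at y ∈ {-1, 1}.
(c) Assembling these constraints gives the stated polynomial.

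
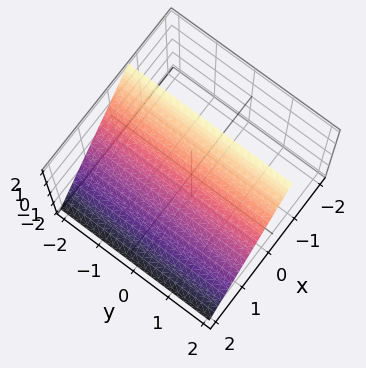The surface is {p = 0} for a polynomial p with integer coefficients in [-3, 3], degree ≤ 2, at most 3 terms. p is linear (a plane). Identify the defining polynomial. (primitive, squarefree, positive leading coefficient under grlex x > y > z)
3*x + 2*z - 2

The degree is 1 — every cross-section is a straight line — this is a plane.
Reading off the gridlines: it meets the z-axis at z = 1 (among the integer gridlines); it misses every integer gridline on the y-axis.
Fitting integer coefficients to these (and the overall shape) gives p.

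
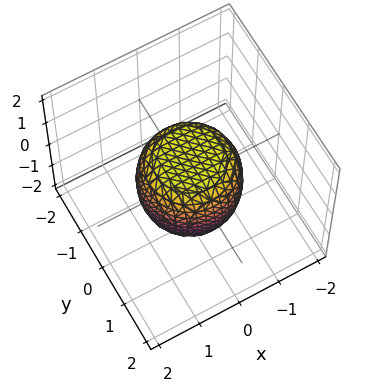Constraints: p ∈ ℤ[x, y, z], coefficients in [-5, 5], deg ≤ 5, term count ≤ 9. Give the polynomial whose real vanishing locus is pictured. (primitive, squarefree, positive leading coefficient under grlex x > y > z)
First, degree: the shape is more complex than any degree-3 surface, so deg p = 4.
Next, by symmetry, the z-axis is an axis of rotation, so x and y enter only as x² + y².
Then, checking where it meets the axes: among the integer gridlines, it crosses the z-axis at z ∈ {-1, 1}; a circular section at z = -1 has radius between 0 and 1.
Finally, solving for integer coefficients yields p as stated.

2*x^4 + 4*x^2*y^2 + 2*y^4 - x^2 - y^2 + 2*z^2 - 2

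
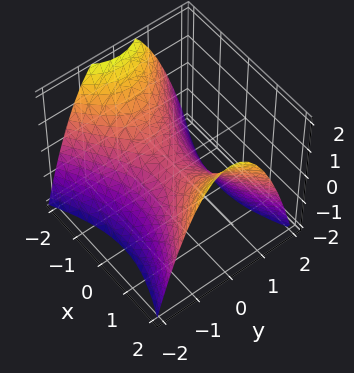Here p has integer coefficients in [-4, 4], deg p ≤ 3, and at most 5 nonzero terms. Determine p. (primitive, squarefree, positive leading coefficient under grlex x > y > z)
x^2 - 2*y^2 - 2*z

deg p = 2.
Symmetries: it's symmetric under y → −y, forcing even powers of y; the x ↦ −x reflection is a symmetry, so x appears only in even powers.
Checking where it meets the axes: it crosses the z-axis at the gridline z = 0; it crosses the x-axis at the gridline x = 0; one y-axis crossing is at y = 0.
Together with the visible shape, these determine p as stated.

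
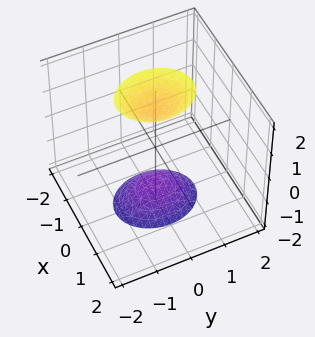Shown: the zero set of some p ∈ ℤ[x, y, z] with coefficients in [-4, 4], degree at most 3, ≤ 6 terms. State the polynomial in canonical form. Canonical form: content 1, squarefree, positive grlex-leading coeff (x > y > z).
First, I count 2 distinct pieces. Treating them together as one polynomial.
Then, the degree is 2 — two sheets facing apart; a quadric.
Then, symmetries: mirror symmetry x ↦ −x ⇒ only even powers of x; it's symmetric under y → −y, forcing even powers of y; the z ↦ −z reflection is a symmetry, so z appears only in even powers.
Then, observable constraints: it misses every integer gridline on the y-axis; no x-intercept at any integer in the box.
Finally, matching integer coefficients to the picture gives p.

3*x^2 + 2*y^2 - z^2 + 2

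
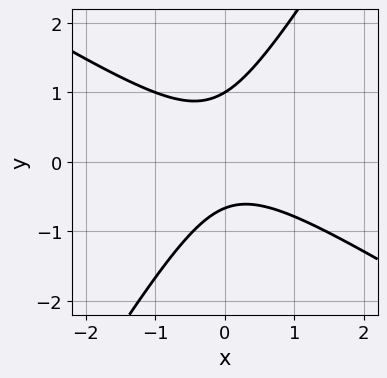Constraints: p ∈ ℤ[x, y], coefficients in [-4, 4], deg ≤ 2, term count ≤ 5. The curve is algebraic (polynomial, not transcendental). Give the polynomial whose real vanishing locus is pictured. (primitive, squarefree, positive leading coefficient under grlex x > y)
1. Degree: the shape is more complex than any degree-1 curve, so deg p = 2.
2. Reading off the gridlines: one y-axis crossing is at y = 1; no x-intercept at any integer in the box.
3. Assembling these constraints gives the stated polynomial.

3*x^2 + 3*x*y - 3*y^2 + y + 2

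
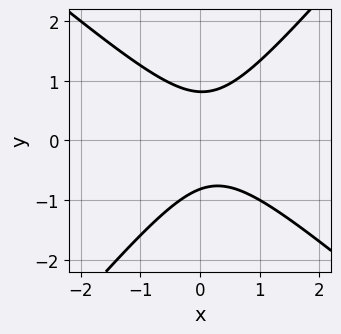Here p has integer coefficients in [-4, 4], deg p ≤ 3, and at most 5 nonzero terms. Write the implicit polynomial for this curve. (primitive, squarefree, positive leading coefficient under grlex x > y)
3*x^2 + x*y - 3*y^2 - x + 2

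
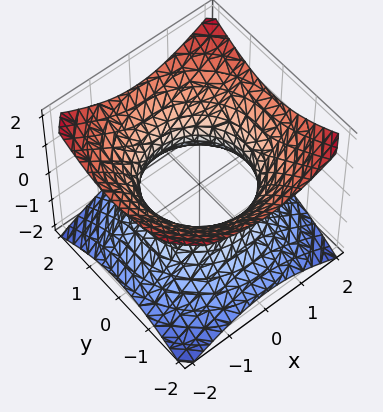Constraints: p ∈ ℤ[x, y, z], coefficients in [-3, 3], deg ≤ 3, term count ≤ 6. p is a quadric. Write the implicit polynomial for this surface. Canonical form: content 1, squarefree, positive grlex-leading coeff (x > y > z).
2*x^2 + 2*y^2 - 3*z^2 - 3

(a) Degree: an hourglass — one-sheet hyperboloid; a quadric, so deg p = 2.
(b) Symmetries: the z ↦ −z reflection is a symmetry, so z appears only in even powers; the z-axis is an axis of rotation, so x and y enter only as x² + y².
(c) Checking where it meets the axes: a circular section at z = 0 has radius between 1 and 2; no z-intercept at any integer in the box.
(d) These observations pin down the coefficients.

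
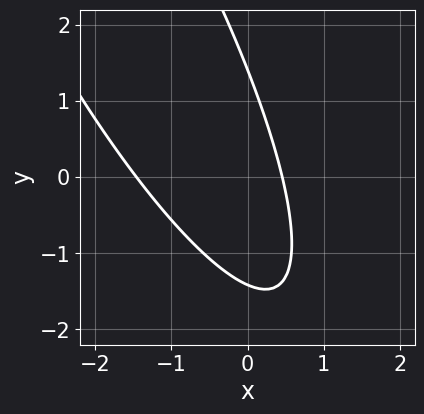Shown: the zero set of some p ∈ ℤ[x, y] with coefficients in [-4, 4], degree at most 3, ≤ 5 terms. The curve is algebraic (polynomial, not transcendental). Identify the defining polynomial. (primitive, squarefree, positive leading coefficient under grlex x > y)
3*x^2 + 3*x*y + y^2 + 3*x - 2

(a) deg p = 2. A generic line meets the curve in up to 2 points.
(b) The integer polynomial consistent with all of this is the stated p.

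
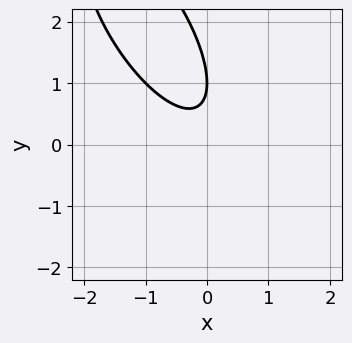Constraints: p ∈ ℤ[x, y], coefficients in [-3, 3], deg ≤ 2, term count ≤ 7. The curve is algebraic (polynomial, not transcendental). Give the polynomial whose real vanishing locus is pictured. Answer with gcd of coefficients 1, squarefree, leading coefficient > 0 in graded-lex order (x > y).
2*x^2 + 2*x*y + y^2 - 2*y + 1

First, degree: the shape is more complex than any degree-1 curve, so deg p = 2.
Then, reading off the gridlines: one y-axis crossing is at y = 1; no x-intercept at any integer in the box.
Finally, together with the visible shape, these determine p as stated.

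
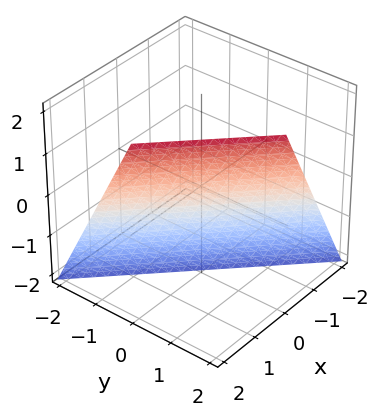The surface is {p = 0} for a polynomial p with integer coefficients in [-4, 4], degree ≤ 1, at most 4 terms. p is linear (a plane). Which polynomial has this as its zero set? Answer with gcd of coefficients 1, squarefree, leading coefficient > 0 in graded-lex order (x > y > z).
2*x + 2*y - z - 2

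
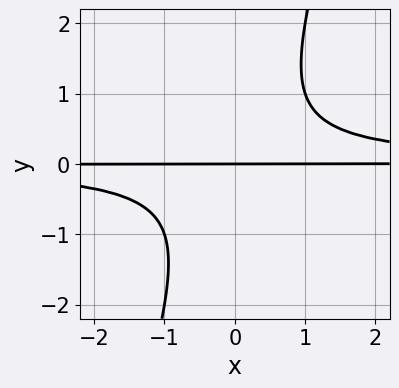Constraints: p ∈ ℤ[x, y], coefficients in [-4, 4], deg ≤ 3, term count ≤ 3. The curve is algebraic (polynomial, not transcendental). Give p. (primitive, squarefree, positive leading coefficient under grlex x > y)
3*x*y^2 - y^3 - 2*y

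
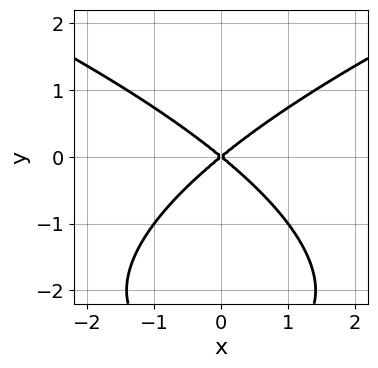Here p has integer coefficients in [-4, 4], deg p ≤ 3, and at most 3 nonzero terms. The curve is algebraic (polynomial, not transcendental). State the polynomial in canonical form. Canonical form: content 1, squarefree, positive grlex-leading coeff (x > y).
y^3 - 2*x^2 + 3*y^2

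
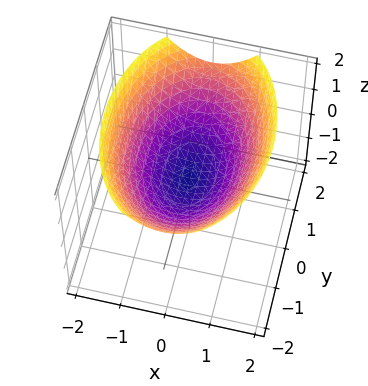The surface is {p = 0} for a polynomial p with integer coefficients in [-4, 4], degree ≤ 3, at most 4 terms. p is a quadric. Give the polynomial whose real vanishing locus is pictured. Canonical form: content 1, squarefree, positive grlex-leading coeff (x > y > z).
First, deg p = 2. A paraboloid; a quadric.
Then, symmetries: the y ↦ −y reflection is a symmetry, so y appears only in even powers; the x ↦ −x reflection is a symmetry, so x appears only in even powers.
Next, from the axis intercepts and sections: it meets the x-axis at x = 0 (among the integer gridlines); one z-axis crossing is at z = 0.
Finally, fitting integer coefficients to these (and the overall shape) gives p.

2*x^2 + y^2 - 3*z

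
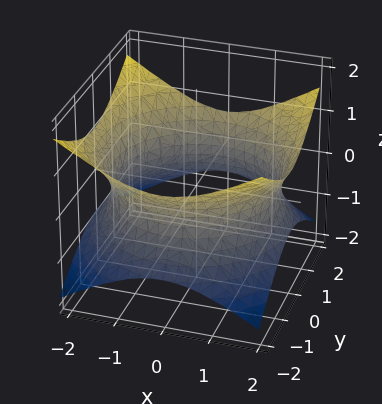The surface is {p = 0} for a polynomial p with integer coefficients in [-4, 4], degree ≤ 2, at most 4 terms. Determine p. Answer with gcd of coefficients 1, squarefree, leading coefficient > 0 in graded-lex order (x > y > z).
1. deg p = 2.
2. Symmetries: rotational symmetry about the z-axis ⇒ p depends on x, y only through x² + y²; the z ↦ −z reflection is a symmetry, so z appears only in even powers.
3. From the visible intercepts: it misses every integer gridline on the z-axis; a circular section at z = 0 has radius between 1 and 2.
4. Assembling these constraints gives the stated polynomial.

x^2 + y^2 - 2*z^2 - 3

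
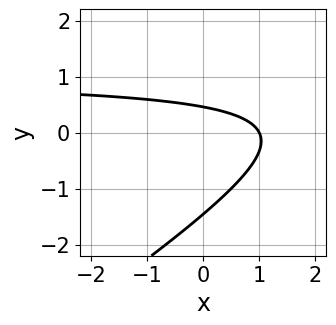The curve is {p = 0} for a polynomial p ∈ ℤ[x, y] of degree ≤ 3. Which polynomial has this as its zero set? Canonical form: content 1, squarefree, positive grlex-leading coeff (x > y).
2*x*y - 3*y^2 - 2*x - 3*y + 2

1. The degree is 2 — a generic line meets the curve in up to 2 points.
2. Checking where it meets the axes: one x-axis crossing is at x = 1.
3. Assembling these constraints gives the stated polynomial.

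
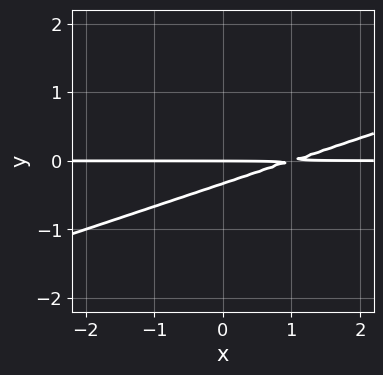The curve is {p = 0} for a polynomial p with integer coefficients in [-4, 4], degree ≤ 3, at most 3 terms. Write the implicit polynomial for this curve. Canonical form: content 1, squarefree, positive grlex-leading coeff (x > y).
x*y - 3*y^2 - y

First, degree: no degree-1 curve has this shape, so deg p = 2.
Next, checking where it meets the axes: one y-axis crossing is at y = 0; the visible x-axis segment lies entirely on the curve.
Finally, putting this together gives p.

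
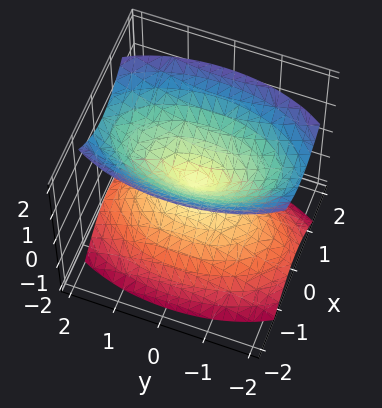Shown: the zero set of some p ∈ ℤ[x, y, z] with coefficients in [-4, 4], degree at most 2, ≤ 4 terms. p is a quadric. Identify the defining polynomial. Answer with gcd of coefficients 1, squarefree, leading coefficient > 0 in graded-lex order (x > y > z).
3*x^2 + y^2 - 2*z^2

(a) I count 2 distinct pieces. Treating them together as one polynomial.
(b) Degree: two nappes meeting at a single point; a quadric, so deg p = 2.
(c) Symmetries: mirror symmetry z ↦ −z ⇒ only even powers of z; the x ↦ −x reflection is a symmetry, so x appears only in even powers; it's symmetric under y → −y, forcing even powers of y.
(d) Against the integer gridlines: one z-axis crossing is at z = 0; it crosses the x-axis at the gridline x = 0; one y-axis crossing is at y = 0.
(e) Together with the visible shape, these determine p as stated.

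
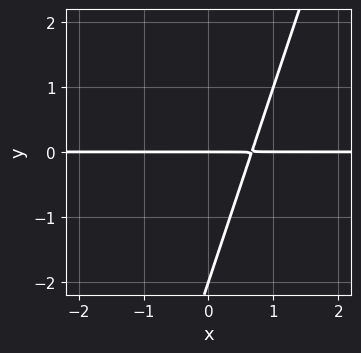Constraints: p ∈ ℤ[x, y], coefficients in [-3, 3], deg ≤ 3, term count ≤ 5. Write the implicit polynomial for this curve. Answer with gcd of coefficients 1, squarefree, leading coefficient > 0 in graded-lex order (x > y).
(a) Degree: a generic line meets the curve in up to 2 points, so deg p = 2.
(b) From the visible intercepts: every point of the x-axis in the box is on the curve; the y-axis gridline crossings are at y ∈ {-2, 0}.
(c) Assembling these constraints gives the stated polynomial.

3*x*y - y^2 - 2*y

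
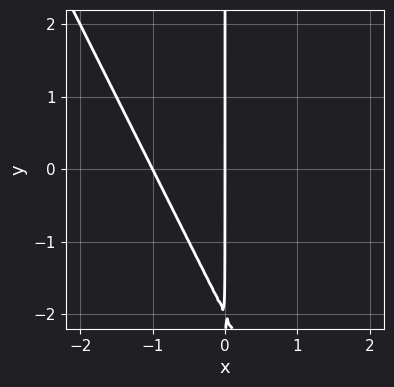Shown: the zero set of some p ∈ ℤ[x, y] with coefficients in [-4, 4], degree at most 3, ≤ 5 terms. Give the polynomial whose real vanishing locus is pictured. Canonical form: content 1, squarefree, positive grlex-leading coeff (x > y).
First, deg p = 2.
Next, from the visible intercepts: among the integer gridlines, it crosses the x-axis at x ∈ {-1, 0}; the visible y-axis segment lies entirely on the curve.
Finally, fitting integer coefficients to these (and the overall shape) gives p.

2*x^2 + x*y + 2*x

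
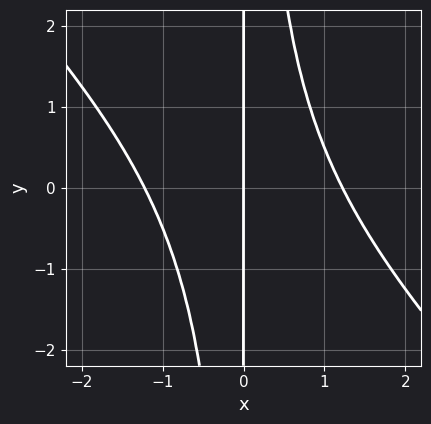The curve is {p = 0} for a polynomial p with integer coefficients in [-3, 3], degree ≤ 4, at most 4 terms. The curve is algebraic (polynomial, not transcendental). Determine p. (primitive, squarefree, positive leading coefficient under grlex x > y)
(a) The degree is 3 — the shape is more complex than any degree-2 curve.
(b) Reading off the gridlines: the visible y-axis segment lies entirely on the curve; it crosses the x-axis at the gridline x = 0.
(c) Matching integer coefficients to the picture gives p.

2*x^3 + 2*x^2*y - 3*x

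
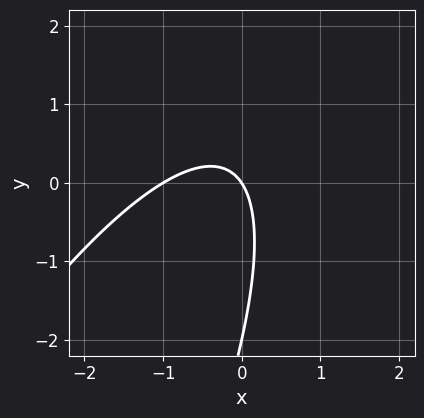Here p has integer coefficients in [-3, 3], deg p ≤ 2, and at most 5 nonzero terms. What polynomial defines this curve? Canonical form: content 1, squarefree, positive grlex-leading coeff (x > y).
3*x^2 - 3*x*y + y^2 + 3*x + 2*y

Degree: a generic line meets the curve in up to 2 points, so deg p = 2.
Checking where it meets the axes: among the integer gridlines, it crosses the x-axis at x ∈ {-1, 0}; among the integer gridlines, it crosses the y-axis at y ∈ {-2, 0}.
These observations pin down the coefficients.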